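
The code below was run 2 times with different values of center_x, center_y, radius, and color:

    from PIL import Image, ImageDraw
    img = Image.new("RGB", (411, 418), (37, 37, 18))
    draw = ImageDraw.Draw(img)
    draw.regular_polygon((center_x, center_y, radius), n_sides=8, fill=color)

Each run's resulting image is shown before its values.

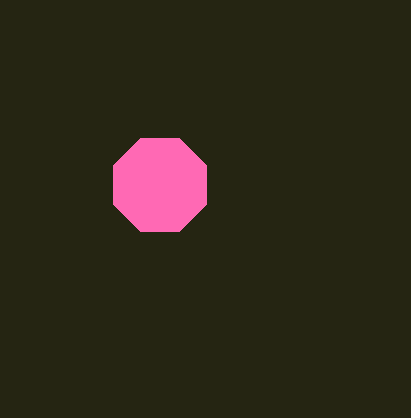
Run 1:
center_x = 160; center_y = 185; radius = 50; color = 'hotpink'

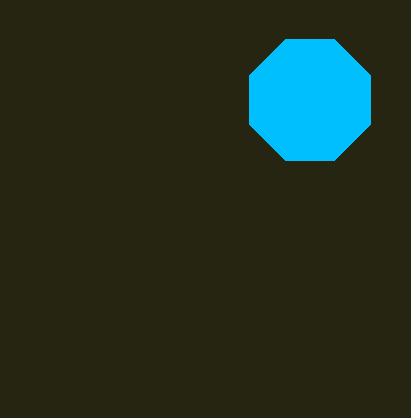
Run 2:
center_x = 310
center_y = 100
radius = 65
color = 'deepskyblue'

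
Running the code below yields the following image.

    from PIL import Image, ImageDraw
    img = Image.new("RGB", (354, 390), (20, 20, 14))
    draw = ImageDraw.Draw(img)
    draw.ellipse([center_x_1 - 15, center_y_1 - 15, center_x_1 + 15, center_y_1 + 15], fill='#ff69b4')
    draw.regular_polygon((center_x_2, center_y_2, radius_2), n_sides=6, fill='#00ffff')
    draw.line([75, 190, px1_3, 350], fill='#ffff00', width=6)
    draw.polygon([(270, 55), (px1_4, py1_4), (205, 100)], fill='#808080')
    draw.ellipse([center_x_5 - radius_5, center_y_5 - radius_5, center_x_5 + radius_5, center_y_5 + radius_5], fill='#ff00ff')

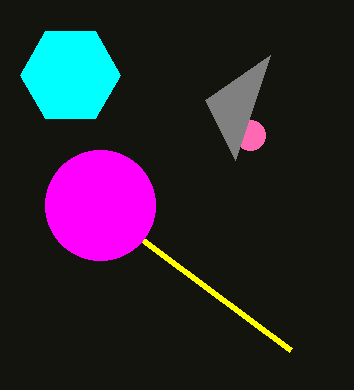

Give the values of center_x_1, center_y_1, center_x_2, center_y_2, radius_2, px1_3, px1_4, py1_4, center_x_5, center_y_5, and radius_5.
center_x_1 = 250; center_y_1 = 135; center_x_2 = 70; center_y_2 = 75; radius_2 = 50; px1_3 = 290; px1_4 = 235; py1_4 = 160; center_x_5 = 100; center_y_5 = 205; radius_5 = 55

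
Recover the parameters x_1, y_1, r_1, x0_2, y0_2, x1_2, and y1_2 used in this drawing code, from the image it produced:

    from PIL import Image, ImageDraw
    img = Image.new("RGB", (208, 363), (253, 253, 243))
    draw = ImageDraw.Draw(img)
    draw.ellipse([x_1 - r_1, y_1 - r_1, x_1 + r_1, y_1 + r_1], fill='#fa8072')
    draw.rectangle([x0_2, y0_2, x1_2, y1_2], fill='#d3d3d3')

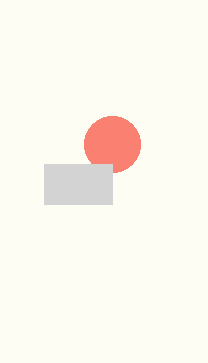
x_1 = 112; y_1 = 144; r_1 = 28; x0_2 = 44; y0_2 = 164; x1_2 = 112; y1_2 = 204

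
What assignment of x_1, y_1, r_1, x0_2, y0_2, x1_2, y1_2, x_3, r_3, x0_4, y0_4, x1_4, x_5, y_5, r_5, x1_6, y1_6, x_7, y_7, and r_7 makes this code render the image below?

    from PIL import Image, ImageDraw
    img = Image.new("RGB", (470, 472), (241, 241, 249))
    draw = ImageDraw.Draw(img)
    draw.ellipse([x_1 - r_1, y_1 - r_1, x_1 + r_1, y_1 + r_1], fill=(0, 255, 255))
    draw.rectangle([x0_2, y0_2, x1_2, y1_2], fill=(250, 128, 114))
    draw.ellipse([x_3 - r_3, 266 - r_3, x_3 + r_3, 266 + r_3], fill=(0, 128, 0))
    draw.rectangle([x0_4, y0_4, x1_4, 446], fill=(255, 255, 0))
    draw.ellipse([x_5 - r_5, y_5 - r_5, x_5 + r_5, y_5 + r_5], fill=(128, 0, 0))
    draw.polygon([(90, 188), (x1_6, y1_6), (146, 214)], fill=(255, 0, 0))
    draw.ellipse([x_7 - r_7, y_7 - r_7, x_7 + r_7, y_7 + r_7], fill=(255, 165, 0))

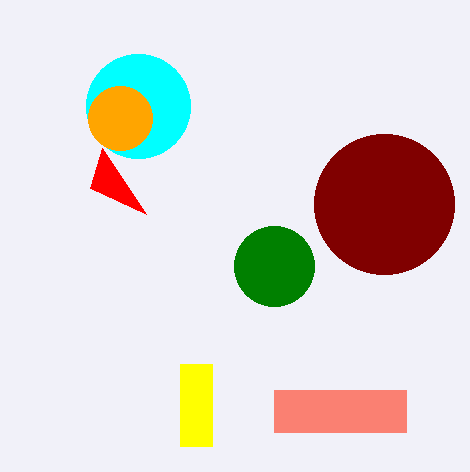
x_1 = 138, y_1 = 106, r_1 = 52, x0_2 = 274, y0_2 = 390, x1_2 = 406, y1_2 = 432, x_3 = 274, r_3 = 40, x0_4 = 180, y0_4 = 364, x1_4 = 212, x_5 = 384, y_5 = 204, r_5 = 70, x1_6 = 102, y1_6 = 148, x_7 = 120, y_7 = 118, r_7 = 32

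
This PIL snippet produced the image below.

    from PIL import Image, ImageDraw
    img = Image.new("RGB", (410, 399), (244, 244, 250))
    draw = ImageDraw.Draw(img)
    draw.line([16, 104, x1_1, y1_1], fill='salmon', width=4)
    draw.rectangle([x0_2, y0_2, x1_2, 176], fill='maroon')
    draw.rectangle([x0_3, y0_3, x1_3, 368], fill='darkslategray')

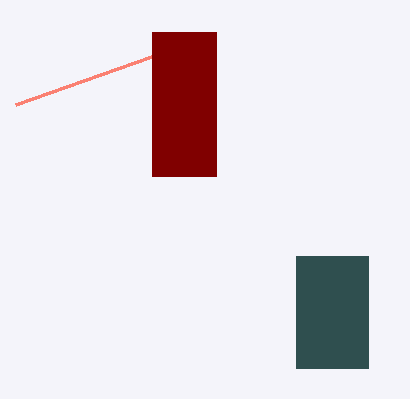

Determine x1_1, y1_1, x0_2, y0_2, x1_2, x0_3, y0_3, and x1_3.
x1_1 = 152
y1_1 = 56
x0_2 = 152
y0_2 = 32
x1_2 = 216
x0_3 = 296
y0_3 = 256
x1_3 = 368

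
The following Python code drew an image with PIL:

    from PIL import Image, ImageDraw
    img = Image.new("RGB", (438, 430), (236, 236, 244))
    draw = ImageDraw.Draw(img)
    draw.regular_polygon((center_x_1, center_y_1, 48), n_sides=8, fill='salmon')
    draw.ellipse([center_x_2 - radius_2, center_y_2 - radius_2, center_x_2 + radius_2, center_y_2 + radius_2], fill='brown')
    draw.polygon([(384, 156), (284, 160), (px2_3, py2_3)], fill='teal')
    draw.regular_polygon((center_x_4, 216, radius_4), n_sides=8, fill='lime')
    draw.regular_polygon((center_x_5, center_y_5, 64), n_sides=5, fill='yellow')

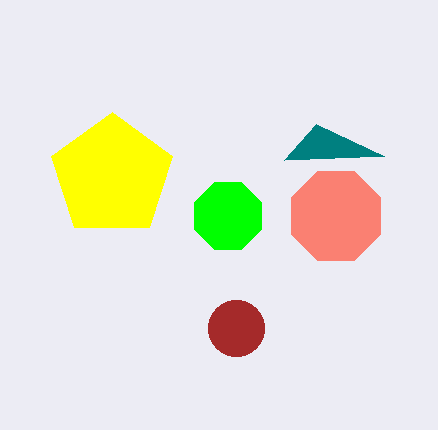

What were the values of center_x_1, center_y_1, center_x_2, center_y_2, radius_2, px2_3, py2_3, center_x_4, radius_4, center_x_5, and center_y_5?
center_x_1 = 336
center_y_1 = 216
center_x_2 = 236
center_y_2 = 328
radius_2 = 28
px2_3 = 316
py2_3 = 124
center_x_4 = 228
radius_4 = 36
center_x_5 = 112
center_y_5 = 176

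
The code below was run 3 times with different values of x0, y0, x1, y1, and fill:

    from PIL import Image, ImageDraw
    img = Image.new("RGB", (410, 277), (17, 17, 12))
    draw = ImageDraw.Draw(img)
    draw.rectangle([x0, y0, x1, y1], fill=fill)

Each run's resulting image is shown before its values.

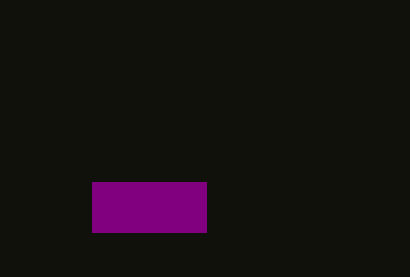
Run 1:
x0 = 92; y0 = 182; x1 = 206; y1 = 232; fill = 'purple'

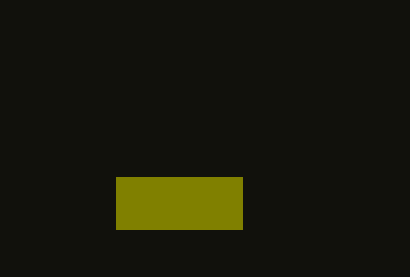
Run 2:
x0 = 116, y0 = 177, x1 = 242, y1 = 229, fill = 'olive'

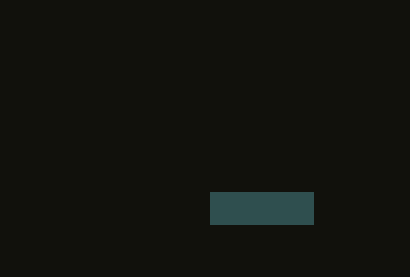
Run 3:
x0 = 210; y0 = 192; x1 = 313; y1 = 224; fill = 'darkslategray'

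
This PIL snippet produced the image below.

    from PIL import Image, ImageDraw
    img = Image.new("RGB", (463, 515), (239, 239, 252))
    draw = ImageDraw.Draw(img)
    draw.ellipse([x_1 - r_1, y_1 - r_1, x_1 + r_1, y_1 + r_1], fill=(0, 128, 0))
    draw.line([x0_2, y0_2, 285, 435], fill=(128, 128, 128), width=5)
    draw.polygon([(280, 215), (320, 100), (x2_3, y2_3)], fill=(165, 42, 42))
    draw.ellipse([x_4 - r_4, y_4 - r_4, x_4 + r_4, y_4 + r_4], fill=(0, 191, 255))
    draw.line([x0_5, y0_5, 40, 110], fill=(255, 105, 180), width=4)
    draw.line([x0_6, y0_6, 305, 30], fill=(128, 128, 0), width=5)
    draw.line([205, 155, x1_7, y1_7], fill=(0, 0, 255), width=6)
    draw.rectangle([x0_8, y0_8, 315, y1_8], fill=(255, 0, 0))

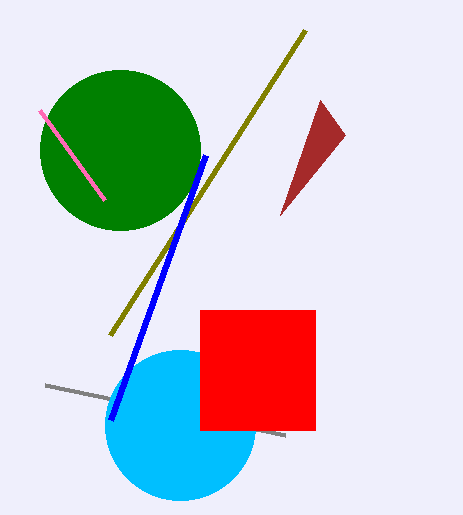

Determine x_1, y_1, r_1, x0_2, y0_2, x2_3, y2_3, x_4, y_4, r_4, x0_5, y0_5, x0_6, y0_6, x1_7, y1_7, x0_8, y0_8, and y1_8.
x_1 = 120, y_1 = 150, r_1 = 80, x0_2 = 45, y0_2 = 385, x2_3 = 345, y2_3 = 135, x_4 = 180, y_4 = 425, r_4 = 75, x0_5 = 105, y0_5 = 200, x0_6 = 110, y0_6 = 335, x1_7 = 110, y1_7 = 420, x0_8 = 200, y0_8 = 310, y1_8 = 430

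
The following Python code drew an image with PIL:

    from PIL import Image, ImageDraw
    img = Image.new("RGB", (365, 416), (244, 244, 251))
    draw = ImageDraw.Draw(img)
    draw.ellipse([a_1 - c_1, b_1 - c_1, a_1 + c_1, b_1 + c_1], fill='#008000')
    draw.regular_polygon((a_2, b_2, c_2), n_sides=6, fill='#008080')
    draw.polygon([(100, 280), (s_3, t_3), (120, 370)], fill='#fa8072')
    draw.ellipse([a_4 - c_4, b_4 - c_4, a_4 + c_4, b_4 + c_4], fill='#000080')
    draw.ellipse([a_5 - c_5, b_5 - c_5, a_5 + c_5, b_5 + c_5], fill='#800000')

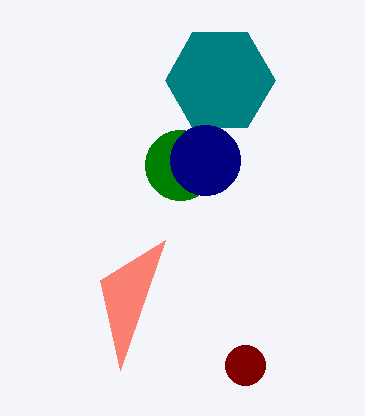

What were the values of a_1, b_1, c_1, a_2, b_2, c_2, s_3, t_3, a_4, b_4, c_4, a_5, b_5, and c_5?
a_1 = 180; b_1 = 165; c_1 = 35; a_2 = 220; b_2 = 80; c_2 = 55; s_3 = 165; t_3 = 240; a_4 = 205; b_4 = 160; c_4 = 35; a_5 = 245; b_5 = 365; c_5 = 20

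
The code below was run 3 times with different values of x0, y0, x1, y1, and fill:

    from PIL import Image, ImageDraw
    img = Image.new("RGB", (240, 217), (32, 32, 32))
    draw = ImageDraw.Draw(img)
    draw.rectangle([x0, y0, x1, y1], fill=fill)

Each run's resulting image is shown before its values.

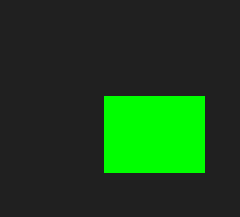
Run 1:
x0 = 104
y0 = 96
x1 = 204
y1 = 172
fill = 'lime'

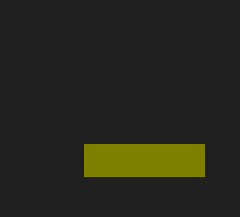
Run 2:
x0 = 84; y0 = 144; x1 = 204; y1 = 176; fill = 'olive'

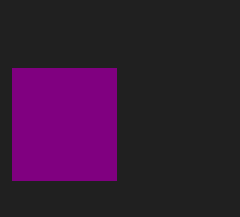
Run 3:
x0 = 12; y0 = 68; x1 = 116; y1 = 180; fill = 'purple'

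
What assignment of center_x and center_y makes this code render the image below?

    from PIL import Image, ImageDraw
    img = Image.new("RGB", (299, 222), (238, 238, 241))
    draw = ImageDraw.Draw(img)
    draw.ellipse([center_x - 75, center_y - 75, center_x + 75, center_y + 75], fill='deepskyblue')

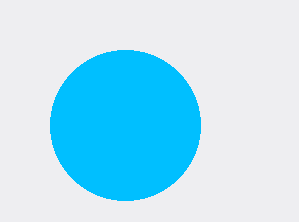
center_x = 125
center_y = 125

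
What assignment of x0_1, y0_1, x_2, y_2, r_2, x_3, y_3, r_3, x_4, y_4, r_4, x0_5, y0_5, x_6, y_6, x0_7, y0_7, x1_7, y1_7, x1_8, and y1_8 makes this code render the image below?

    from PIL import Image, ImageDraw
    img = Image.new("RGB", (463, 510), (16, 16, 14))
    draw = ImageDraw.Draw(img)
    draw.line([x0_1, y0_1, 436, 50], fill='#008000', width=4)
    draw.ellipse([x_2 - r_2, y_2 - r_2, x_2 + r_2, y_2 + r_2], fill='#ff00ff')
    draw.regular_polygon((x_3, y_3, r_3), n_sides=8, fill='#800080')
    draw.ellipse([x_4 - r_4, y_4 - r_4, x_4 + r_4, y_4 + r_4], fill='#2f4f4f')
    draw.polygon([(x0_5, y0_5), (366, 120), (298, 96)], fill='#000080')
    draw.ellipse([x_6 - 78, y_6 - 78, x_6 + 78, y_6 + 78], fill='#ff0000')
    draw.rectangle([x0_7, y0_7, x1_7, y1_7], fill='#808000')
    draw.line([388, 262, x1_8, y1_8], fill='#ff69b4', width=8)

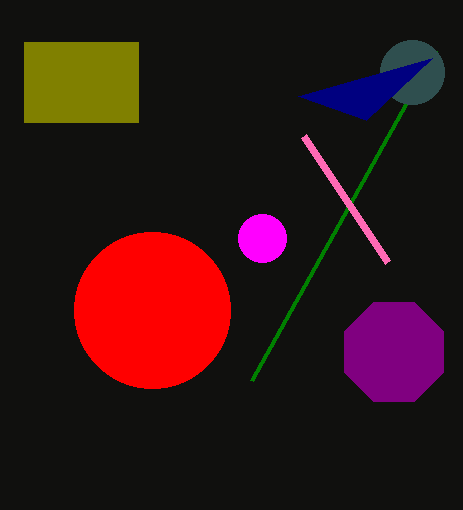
x0_1 = 252
y0_1 = 380
x_2 = 262
y_2 = 238
r_2 = 24
x_3 = 394
y_3 = 352
r_3 = 54
x_4 = 412
y_4 = 72
r_4 = 32
x0_5 = 432
y0_5 = 58
x_6 = 152
y_6 = 310
x0_7 = 24
y0_7 = 42
x1_7 = 138
y1_7 = 122
x1_8 = 304
y1_8 = 136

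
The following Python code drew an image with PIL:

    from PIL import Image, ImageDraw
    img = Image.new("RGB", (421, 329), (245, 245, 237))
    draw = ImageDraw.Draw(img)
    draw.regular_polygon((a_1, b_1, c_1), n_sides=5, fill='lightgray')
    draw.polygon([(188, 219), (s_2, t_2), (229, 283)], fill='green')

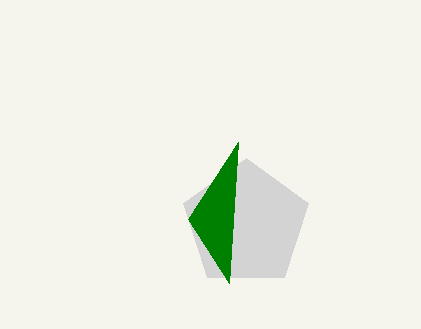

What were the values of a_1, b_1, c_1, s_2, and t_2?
a_1 = 246, b_1 = 224, c_1 = 66, s_2 = 238, t_2 = 142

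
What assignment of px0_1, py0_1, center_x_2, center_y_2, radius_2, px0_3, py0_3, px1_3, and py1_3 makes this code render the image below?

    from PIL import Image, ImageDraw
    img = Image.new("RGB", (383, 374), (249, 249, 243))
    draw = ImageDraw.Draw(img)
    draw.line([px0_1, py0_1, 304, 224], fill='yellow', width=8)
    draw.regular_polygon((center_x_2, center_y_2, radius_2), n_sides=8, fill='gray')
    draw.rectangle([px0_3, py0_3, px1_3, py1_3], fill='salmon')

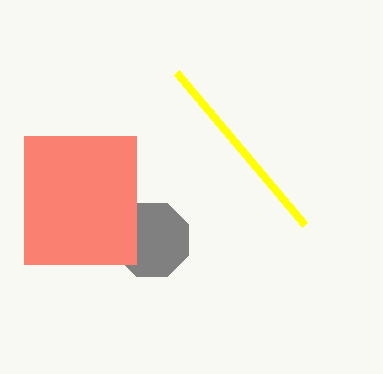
px0_1 = 176; py0_1 = 72; center_x_2 = 152; center_y_2 = 240; radius_2 = 40; px0_3 = 24; py0_3 = 136; px1_3 = 136; py1_3 = 264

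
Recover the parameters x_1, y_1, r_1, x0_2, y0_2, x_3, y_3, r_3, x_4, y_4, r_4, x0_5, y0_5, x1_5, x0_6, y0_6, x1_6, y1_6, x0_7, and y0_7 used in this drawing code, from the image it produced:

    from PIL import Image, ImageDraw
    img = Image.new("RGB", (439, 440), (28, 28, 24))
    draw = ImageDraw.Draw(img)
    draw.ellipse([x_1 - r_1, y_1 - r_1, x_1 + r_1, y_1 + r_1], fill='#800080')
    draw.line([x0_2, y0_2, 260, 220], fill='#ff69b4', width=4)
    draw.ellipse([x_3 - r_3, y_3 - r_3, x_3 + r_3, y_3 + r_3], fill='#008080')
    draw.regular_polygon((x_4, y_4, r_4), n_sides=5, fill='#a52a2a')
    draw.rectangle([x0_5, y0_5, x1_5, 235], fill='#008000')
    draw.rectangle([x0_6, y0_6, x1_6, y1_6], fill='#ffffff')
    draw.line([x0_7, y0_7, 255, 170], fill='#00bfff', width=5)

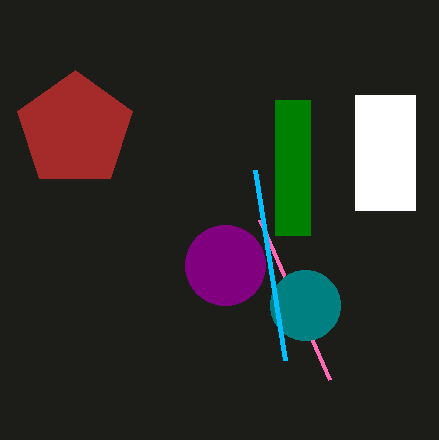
x_1 = 225, y_1 = 265, r_1 = 40, x0_2 = 330, y0_2 = 380, x_3 = 305, y_3 = 305, r_3 = 35, x_4 = 75, y_4 = 130, r_4 = 60, x0_5 = 275, y0_5 = 100, x1_5 = 310, x0_6 = 355, y0_6 = 95, x1_6 = 415, y1_6 = 210, x0_7 = 285, y0_7 = 360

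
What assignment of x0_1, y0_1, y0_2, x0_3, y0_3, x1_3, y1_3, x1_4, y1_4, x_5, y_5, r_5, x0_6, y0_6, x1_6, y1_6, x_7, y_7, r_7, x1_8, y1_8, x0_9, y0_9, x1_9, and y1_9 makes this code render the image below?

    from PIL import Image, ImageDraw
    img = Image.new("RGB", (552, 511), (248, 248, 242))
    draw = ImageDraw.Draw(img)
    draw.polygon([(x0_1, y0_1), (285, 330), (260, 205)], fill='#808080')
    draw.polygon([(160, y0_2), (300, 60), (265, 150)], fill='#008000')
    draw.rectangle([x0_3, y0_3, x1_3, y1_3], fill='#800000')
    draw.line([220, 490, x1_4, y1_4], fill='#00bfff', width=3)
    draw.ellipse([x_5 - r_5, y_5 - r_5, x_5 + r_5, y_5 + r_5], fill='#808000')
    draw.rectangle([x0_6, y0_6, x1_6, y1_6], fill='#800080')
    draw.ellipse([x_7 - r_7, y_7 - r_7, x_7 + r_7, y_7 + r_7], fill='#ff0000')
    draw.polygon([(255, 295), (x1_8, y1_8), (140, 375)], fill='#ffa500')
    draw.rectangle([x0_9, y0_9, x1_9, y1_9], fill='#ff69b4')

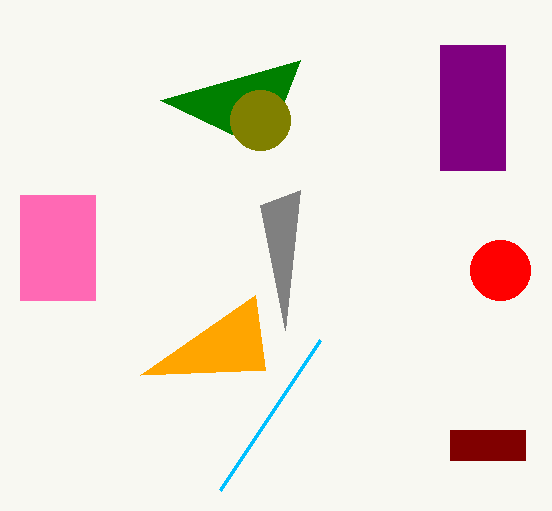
x0_1 = 300; y0_1 = 190; y0_2 = 100; x0_3 = 450; y0_3 = 430; x1_3 = 525; y1_3 = 460; x1_4 = 320; y1_4 = 340; x_5 = 260; y_5 = 120; r_5 = 30; x0_6 = 440; y0_6 = 45; x1_6 = 505; y1_6 = 170; x_7 = 500; y_7 = 270; r_7 = 30; x1_8 = 265; y1_8 = 370; x0_9 = 20; y0_9 = 195; x1_9 = 95; y1_9 = 300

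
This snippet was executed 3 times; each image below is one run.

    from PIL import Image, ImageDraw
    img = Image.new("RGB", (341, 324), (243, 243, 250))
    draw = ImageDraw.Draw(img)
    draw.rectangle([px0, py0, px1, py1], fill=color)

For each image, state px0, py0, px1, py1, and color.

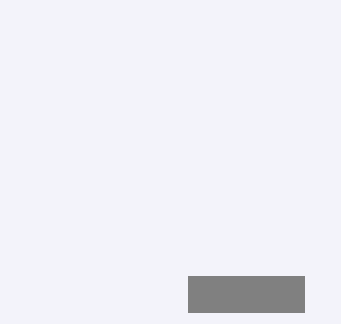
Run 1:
px0 = 188
py0 = 276
px1 = 304
py1 = 312
color = 'gray'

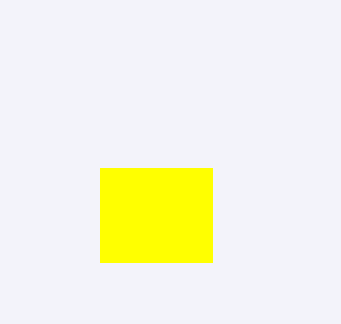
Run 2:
px0 = 100; py0 = 168; px1 = 212; py1 = 262; color = 'yellow'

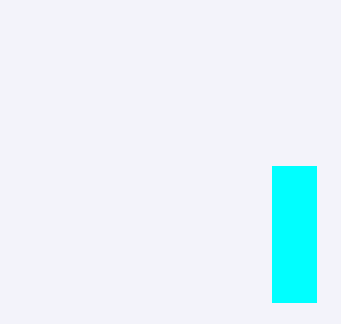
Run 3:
px0 = 272, py0 = 166, px1 = 316, py1 = 302, color = 'cyan'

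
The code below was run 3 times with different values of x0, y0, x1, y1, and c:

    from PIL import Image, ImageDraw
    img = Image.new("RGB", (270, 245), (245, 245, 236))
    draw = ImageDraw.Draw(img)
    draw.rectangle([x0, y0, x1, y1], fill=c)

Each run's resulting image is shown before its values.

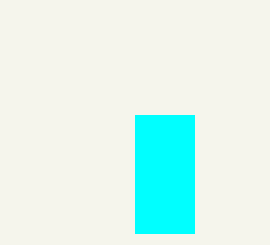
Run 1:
x0 = 135; y0 = 115; x1 = 194; y1 = 233; c = 'cyan'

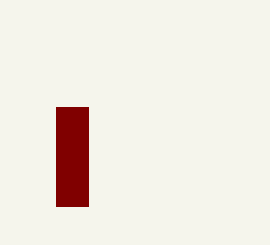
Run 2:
x0 = 56; y0 = 107; x1 = 88; y1 = 206; c = 'maroon'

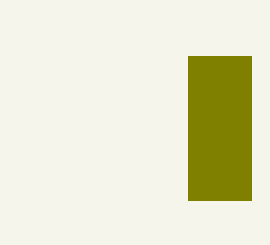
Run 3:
x0 = 188, y0 = 56, x1 = 251, y1 = 200, c = 'olive'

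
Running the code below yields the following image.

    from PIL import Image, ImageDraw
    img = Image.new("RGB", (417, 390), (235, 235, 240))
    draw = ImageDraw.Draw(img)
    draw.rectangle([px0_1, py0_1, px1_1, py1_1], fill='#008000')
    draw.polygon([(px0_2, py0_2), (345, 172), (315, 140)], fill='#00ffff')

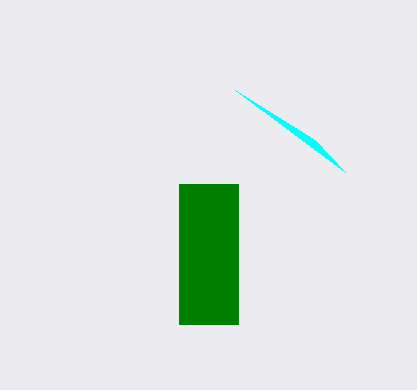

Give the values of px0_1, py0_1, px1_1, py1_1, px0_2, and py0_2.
px0_1 = 179; py0_1 = 184; px1_1 = 238; py1_1 = 324; px0_2 = 235; py0_2 = 90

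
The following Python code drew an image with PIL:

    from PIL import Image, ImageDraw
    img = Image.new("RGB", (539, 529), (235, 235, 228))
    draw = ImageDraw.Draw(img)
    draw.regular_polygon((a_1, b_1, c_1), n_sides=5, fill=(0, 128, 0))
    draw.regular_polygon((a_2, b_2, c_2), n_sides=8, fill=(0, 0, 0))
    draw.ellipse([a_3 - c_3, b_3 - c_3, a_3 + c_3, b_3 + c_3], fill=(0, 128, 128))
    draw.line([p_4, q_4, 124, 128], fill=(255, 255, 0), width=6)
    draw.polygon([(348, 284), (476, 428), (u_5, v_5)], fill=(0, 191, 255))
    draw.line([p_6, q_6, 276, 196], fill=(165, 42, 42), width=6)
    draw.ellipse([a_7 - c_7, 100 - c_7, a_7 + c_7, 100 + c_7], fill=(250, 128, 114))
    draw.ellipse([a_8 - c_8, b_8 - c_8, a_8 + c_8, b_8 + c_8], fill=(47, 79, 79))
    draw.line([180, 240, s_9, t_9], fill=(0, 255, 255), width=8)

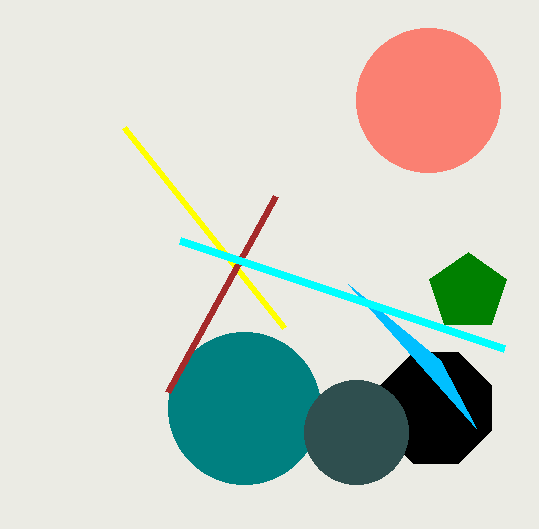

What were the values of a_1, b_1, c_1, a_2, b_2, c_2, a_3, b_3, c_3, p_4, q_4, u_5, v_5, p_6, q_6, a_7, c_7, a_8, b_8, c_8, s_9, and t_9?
a_1 = 468, b_1 = 292, c_1 = 40, a_2 = 436, b_2 = 408, c_2 = 60, a_3 = 244, b_3 = 408, c_3 = 76, p_4 = 284, q_4 = 328, u_5 = 440, v_5 = 360, p_6 = 168, q_6 = 392, a_7 = 428, c_7 = 72, a_8 = 356, b_8 = 432, c_8 = 52, s_9 = 504, t_9 = 348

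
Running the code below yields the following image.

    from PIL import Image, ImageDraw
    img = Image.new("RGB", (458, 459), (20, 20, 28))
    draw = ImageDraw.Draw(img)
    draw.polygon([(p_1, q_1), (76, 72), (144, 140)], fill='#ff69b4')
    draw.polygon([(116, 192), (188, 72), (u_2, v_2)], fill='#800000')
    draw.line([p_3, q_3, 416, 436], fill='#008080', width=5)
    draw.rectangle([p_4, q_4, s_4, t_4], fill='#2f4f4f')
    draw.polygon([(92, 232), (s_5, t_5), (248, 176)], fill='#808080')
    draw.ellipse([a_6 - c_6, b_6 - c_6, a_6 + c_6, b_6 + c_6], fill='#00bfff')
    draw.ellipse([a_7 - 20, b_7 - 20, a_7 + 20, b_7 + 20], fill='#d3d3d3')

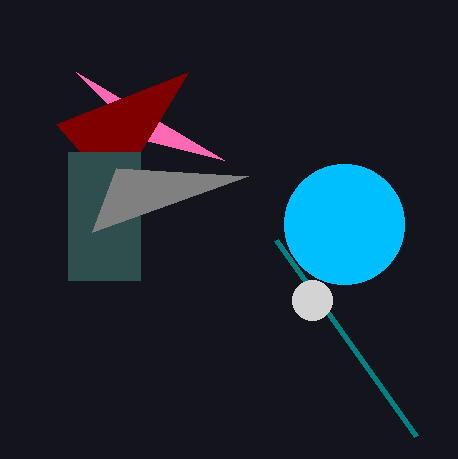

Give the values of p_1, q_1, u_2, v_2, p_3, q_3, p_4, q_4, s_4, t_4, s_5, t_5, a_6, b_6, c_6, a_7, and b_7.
p_1 = 224; q_1 = 160; u_2 = 56; v_2 = 124; p_3 = 276; q_3 = 240; p_4 = 68; q_4 = 152; s_4 = 140; t_4 = 280; s_5 = 116; t_5 = 168; a_6 = 344; b_6 = 224; c_6 = 60; a_7 = 312; b_7 = 300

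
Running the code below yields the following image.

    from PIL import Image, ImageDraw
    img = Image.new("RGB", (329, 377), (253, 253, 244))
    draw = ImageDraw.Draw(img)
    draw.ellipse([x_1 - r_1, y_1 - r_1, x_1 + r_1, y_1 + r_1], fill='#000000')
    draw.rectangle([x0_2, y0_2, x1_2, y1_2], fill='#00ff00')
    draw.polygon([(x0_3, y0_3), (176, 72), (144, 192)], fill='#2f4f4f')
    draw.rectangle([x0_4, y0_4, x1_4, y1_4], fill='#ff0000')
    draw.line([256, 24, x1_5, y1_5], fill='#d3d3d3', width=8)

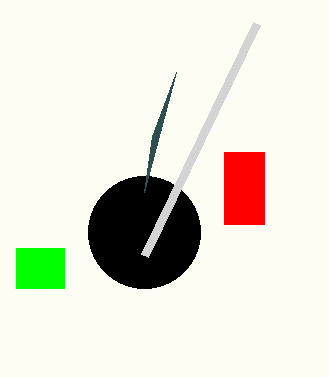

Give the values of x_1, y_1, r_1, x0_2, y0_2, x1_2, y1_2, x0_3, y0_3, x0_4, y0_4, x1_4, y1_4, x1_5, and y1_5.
x_1 = 144
y_1 = 232
r_1 = 56
x0_2 = 16
y0_2 = 248
x1_2 = 64
y1_2 = 288
x0_3 = 152
y0_3 = 136
x0_4 = 224
y0_4 = 152
x1_4 = 264
y1_4 = 224
x1_5 = 144
y1_5 = 256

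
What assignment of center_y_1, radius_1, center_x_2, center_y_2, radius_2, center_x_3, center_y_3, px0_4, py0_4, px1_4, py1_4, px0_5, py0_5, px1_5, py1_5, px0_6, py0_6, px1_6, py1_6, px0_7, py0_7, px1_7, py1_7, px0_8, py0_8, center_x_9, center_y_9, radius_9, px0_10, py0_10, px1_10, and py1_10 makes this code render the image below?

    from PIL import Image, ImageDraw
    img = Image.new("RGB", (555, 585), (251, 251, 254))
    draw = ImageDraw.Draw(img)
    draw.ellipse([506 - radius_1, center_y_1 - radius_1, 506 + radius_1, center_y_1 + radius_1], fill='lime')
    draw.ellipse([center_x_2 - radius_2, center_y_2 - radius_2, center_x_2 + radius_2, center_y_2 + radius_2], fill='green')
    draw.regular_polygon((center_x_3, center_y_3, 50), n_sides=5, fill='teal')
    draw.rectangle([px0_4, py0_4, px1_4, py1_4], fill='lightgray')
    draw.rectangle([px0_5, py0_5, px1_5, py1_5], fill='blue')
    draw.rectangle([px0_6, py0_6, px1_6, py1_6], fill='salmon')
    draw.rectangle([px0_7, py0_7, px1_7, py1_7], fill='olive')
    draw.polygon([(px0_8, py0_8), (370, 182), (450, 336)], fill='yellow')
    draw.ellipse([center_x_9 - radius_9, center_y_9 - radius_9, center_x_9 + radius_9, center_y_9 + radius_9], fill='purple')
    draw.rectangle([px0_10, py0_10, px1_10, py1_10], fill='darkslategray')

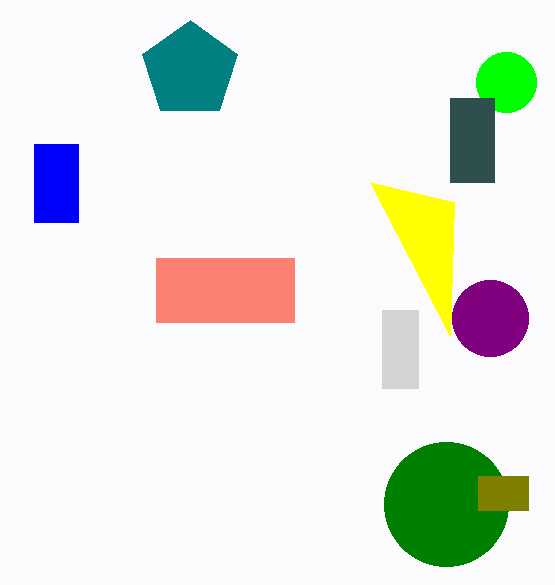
center_y_1 = 82, radius_1 = 30, center_x_2 = 446, center_y_2 = 504, radius_2 = 62, center_x_3 = 190, center_y_3 = 70, px0_4 = 382, py0_4 = 310, px1_4 = 418, py1_4 = 388, px0_5 = 34, py0_5 = 144, px1_5 = 78, py1_5 = 222, px0_6 = 156, py0_6 = 258, px1_6 = 294, py1_6 = 322, px0_7 = 478, py0_7 = 476, px1_7 = 528, py1_7 = 510, px0_8 = 454, py0_8 = 202, center_x_9 = 490, center_y_9 = 318, radius_9 = 38, px0_10 = 450, py0_10 = 98, px1_10 = 494, py1_10 = 182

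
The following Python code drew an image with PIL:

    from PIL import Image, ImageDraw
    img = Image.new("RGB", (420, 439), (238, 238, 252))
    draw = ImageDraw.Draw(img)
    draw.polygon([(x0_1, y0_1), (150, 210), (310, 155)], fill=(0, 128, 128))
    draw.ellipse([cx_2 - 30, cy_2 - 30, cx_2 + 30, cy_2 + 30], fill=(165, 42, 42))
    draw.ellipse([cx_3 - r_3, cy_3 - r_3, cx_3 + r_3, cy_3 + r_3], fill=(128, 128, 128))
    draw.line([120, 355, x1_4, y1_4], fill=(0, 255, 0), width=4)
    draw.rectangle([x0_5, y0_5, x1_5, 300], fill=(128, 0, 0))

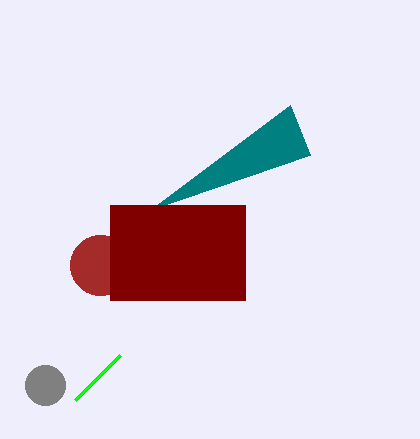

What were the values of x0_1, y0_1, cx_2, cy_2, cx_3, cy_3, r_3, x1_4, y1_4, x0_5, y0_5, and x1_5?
x0_1 = 290, y0_1 = 105, cx_2 = 100, cy_2 = 265, cx_3 = 45, cy_3 = 385, r_3 = 20, x1_4 = 75, y1_4 = 400, x0_5 = 110, y0_5 = 205, x1_5 = 245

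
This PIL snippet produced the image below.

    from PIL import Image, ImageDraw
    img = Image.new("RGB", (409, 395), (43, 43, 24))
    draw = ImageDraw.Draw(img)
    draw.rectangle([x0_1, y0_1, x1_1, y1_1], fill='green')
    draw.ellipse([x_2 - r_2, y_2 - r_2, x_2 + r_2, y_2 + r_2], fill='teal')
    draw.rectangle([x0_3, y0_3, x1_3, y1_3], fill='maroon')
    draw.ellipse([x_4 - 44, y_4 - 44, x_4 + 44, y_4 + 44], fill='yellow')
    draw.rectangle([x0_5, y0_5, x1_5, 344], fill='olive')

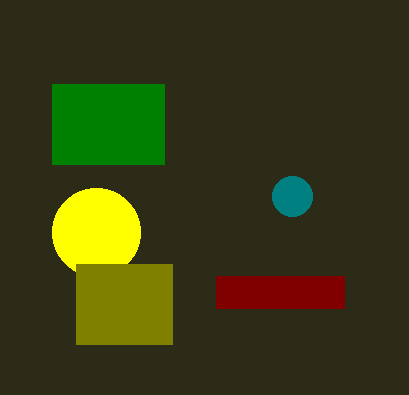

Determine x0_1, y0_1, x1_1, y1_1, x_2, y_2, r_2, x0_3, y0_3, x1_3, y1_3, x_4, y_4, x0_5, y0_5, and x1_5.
x0_1 = 52, y0_1 = 84, x1_1 = 164, y1_1 = 164, x_2 = 292, y_2 = 196, r_2 = 20, x0_3 = 216, y0_3 = 276, x1_3 = 344, y1_3 = 308, x_4 = 96, y_4 = 232, x0_5 = 76, y0_5 = 264, x1_5 = 172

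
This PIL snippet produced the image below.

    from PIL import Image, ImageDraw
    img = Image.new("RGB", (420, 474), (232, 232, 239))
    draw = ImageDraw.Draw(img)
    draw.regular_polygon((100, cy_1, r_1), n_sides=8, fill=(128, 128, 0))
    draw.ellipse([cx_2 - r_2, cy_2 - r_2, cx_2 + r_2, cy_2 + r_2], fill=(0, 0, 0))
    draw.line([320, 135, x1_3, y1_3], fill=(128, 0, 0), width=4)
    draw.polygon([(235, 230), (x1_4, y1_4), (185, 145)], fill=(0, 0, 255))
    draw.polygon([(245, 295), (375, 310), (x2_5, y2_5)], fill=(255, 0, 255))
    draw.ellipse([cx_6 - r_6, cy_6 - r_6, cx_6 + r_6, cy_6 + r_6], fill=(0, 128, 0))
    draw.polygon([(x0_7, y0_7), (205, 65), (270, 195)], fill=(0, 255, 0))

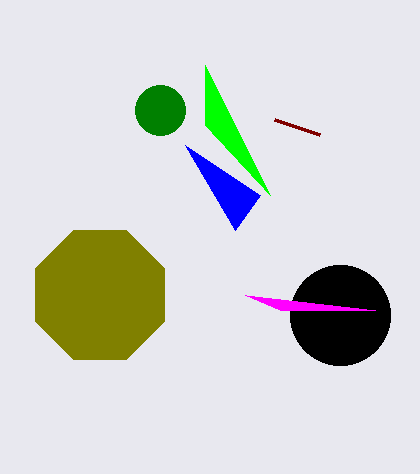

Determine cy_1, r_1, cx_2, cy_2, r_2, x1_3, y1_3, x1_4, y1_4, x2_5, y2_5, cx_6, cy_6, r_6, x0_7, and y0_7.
cy_1 = 295
r_1 = 70
cx_2 = 340
cy_2 = 315
r_2 = 50
x1_3 = 275
y1_3 = 120
x1_4 = 260
y1_4 = 195
x2_5 = 280
y2_5 = 310
cx_6 = 160
cy_6 = 110
r_6 = 25
x0_7 = 205
y0_7 = 125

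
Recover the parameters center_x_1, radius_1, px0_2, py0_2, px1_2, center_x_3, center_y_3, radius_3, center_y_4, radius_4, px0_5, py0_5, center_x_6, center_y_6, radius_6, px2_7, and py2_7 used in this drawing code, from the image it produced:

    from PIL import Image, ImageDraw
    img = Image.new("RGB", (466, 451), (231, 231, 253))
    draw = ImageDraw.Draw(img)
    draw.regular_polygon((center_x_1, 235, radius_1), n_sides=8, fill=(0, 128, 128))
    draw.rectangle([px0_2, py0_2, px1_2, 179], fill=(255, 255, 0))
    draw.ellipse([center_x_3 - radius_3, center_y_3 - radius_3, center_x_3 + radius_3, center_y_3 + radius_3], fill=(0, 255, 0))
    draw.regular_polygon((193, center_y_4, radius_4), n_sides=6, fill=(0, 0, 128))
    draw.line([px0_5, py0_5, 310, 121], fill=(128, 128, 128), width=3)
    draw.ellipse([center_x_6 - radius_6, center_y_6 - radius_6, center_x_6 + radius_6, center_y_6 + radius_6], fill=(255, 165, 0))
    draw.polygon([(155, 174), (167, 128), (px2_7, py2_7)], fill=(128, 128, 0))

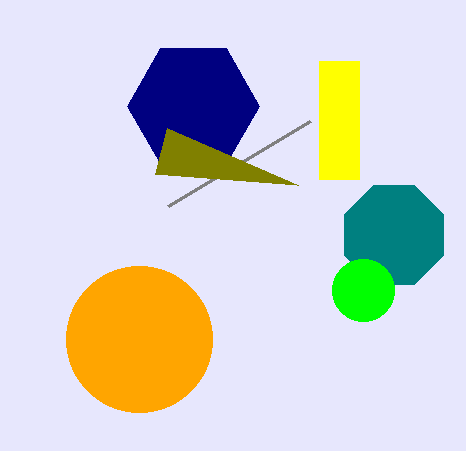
center_x_1 = 394
radius_1 = 54
px0_2 = 319
py0_2 = 61
px1_2 = 359
center_x_3 = 363
center_y_3 = 290
radius_3 = 31
center_y_4 = 106
radius_4 = 66
px0_5 = 168
py0_5 = 206
center_x_6 = 139
center_y_6 = 339
radius_6 = 73
px2_7 = 298
py2_7 = 185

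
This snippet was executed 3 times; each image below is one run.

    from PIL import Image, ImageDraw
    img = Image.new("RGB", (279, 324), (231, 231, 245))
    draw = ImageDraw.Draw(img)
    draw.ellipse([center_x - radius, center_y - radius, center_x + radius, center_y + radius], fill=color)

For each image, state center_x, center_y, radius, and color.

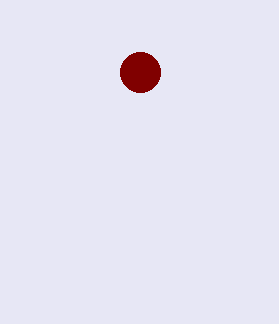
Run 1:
center_x = 140
center_y = 72
radius = 20
color = 'maroon'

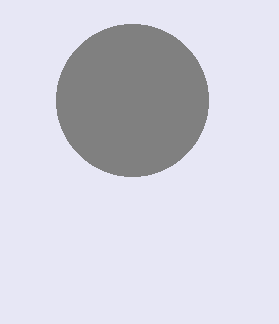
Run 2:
center_x = 132, center_y = 100, radius = 76, color = 'gray'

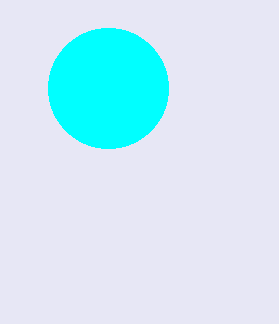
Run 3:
center_x = 108
center_y = 88
radius = 60
color = 'cyan'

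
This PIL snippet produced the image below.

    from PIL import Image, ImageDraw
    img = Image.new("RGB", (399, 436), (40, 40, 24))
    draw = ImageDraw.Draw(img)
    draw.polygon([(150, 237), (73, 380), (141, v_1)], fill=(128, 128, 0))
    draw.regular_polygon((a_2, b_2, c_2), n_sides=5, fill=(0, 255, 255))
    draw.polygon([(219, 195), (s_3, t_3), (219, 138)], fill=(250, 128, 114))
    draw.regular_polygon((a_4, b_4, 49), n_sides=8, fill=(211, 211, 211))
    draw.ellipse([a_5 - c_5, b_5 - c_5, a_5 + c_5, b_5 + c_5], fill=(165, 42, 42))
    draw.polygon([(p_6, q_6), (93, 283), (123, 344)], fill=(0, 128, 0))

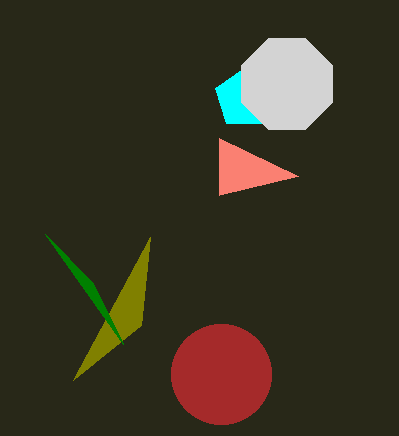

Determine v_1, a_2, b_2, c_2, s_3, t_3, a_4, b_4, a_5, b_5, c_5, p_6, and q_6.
v_1 = 325; a_2 = 245; b_2 = 98; c_2 = 31; s_3 = 298; t_3 = 176; a_4 = 287; b_4 = 84; a_5 = 221; b_5 = 374; c_5 = 50; p_6 = 45; q_6 = 234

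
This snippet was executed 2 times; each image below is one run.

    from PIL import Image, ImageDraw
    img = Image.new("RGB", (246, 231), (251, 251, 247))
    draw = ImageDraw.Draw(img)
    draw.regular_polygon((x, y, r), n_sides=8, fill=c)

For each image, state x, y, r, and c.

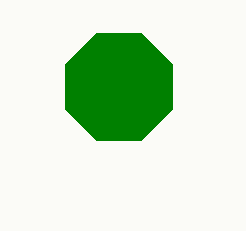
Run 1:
x = 119, y = 87, r = 58, c = 'green'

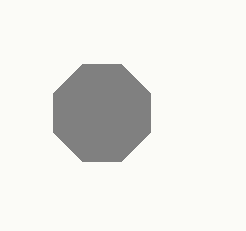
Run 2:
x = 102
y = 113
r = 52
c = 'gray'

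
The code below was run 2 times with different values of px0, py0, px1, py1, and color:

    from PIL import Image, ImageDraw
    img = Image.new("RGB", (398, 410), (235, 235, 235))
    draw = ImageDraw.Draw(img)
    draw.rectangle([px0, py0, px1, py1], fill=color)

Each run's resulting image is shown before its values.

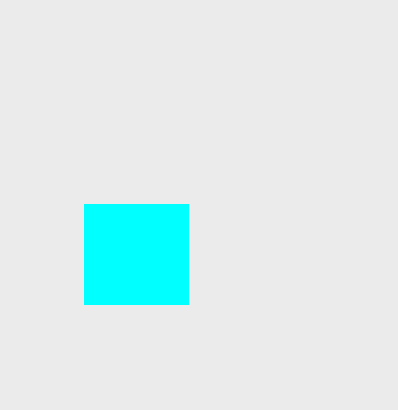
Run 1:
px0 = 84, py0 = 204, px1 = 188, py1 = 304, color = 'cyan'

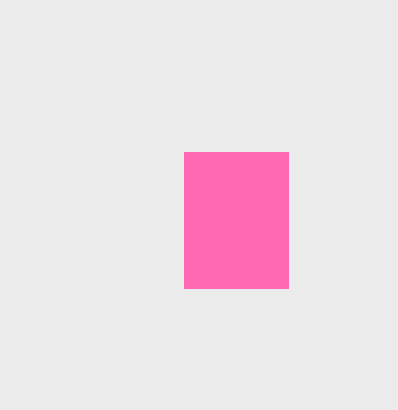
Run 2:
px0 = 184, py0 = 152, px1 = 288, py1 = 288, color = 'hotpink'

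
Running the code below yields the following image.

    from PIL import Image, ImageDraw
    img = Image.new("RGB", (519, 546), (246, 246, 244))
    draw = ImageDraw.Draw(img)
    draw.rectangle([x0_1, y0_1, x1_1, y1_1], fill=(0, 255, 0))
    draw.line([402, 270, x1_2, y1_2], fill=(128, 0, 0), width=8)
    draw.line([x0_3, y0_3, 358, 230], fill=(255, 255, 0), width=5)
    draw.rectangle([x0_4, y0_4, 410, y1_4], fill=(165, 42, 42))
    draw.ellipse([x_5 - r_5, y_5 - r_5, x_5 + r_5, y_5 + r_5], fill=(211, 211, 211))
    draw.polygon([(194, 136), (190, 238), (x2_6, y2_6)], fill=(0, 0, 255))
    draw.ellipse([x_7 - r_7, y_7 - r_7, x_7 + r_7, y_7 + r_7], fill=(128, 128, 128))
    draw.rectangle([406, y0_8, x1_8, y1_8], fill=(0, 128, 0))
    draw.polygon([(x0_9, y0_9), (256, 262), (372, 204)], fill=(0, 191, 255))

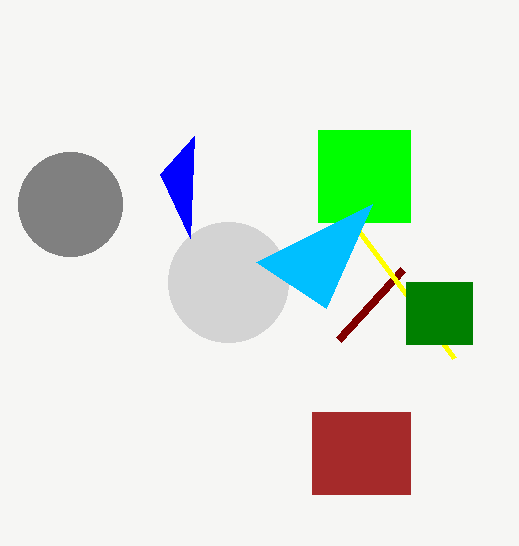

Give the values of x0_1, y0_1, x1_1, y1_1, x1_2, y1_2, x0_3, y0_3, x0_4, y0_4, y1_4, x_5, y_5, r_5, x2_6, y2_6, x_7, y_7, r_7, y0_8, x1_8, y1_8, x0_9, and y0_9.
x0_1 = 318; y0_1 = 130; x1_1 = 410; y1_1 = 222; x1_2 = 338; y1_2 = 340; x0_3 = 454; y0_3 = 358; x0_4 = 312; y0_4 = 412; y1_4 = 494; x_5 = 228; y_5 = 282; r_5 = 60; x2_6 = 160; y2_6 = 174; x_7 = 70; y_7 = 204; r_7 = 52; y0_8 = 282; x1_8 = 472; y1_8 = 344; x0_9 = 326; y0_9 = 308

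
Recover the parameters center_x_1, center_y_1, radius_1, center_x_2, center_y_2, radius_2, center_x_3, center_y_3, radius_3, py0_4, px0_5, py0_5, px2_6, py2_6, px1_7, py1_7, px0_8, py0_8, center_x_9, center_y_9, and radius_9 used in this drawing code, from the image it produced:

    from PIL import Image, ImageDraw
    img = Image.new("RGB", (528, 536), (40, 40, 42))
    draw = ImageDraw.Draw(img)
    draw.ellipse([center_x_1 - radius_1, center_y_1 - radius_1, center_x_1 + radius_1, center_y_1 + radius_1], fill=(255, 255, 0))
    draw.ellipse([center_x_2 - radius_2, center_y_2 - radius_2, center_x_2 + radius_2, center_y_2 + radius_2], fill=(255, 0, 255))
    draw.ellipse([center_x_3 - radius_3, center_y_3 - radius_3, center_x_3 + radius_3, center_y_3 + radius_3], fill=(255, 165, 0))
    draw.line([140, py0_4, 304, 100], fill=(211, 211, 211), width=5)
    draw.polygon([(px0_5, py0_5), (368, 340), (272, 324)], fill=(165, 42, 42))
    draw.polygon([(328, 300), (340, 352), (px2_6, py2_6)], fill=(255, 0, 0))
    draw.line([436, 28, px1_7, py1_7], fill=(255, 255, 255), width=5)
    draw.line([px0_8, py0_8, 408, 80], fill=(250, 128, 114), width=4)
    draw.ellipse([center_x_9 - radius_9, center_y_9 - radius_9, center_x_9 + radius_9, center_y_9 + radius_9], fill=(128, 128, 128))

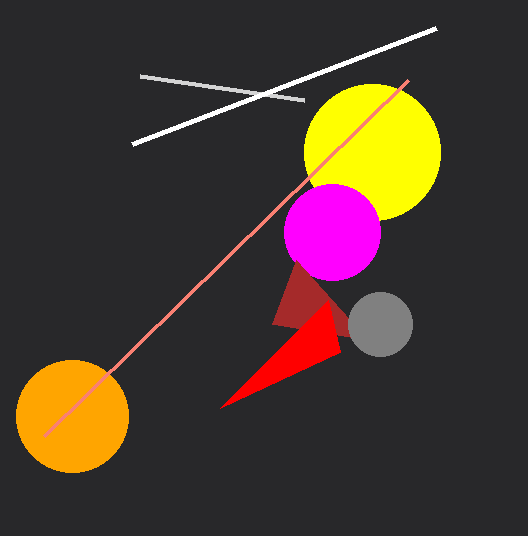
center_x_1 = 372
center_y_1 = 152
radius_1 = 68
center_x_2 = 332
center_y_2 = 232
radius_2 = 48
center_x_3 = 72
center_y_3 = 416
radius_3 = 56
py0_4 = 76
px0_5 = 296
py0_5 = 260
px2_6 = 220
py2_6 = 408
px1_7 = 132
py1_7 = 144
px0_8 = 44
py0_8 = 436
center_x_9 = 380
center_y_9 = 324
radius_9 = 32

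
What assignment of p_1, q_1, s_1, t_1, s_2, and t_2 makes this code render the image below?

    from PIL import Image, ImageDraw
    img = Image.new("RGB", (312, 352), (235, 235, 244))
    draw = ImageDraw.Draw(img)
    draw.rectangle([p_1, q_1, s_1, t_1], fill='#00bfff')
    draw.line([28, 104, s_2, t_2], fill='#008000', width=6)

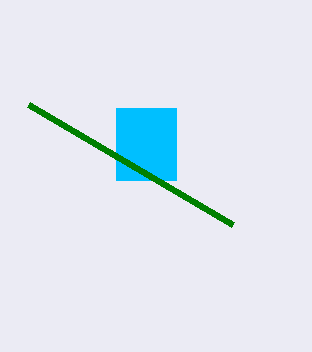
p_1 = 116
q_1 = 108
s_1 = 176
t_1 = 180
s_2 = 232
t_2 = 224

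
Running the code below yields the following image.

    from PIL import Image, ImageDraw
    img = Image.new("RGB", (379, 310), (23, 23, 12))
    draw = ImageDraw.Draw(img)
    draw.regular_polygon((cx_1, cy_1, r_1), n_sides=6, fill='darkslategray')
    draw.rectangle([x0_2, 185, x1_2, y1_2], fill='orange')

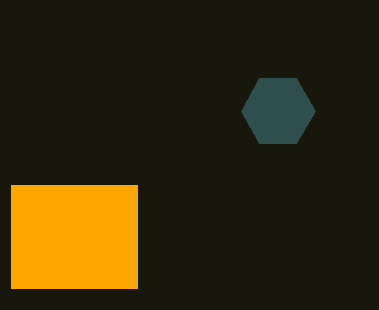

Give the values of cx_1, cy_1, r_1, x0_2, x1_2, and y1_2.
cx_1 = 278
cy_1 = 111
r_1 = 37
x0_2 = 11
x1_2 = 137
y1_2 = 288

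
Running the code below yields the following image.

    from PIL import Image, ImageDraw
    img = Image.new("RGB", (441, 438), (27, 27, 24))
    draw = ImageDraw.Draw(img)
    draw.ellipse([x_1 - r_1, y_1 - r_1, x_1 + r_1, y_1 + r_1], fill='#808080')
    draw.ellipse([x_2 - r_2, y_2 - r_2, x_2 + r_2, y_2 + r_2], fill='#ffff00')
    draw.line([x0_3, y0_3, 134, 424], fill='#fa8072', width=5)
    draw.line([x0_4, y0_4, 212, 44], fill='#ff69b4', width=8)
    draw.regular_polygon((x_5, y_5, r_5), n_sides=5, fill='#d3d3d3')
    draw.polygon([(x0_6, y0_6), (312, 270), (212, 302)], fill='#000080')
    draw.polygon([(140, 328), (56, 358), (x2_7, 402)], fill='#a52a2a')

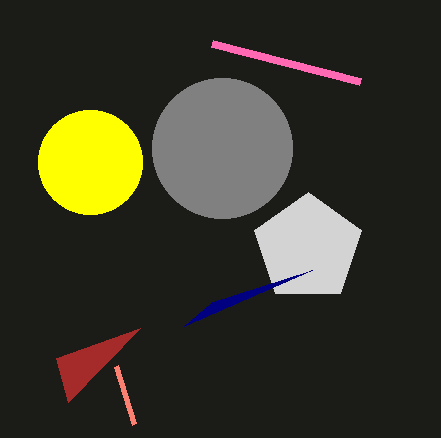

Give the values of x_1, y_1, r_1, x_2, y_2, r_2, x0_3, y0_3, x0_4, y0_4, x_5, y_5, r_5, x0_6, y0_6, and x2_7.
x_1 = 222, y_1 = 148, r_1 = 70, x_2 = 90, y_2 = 162, r_2 = 52, x0_3 = 116, y0_3 = 366, x0_4 = 360, y0_4 = 82, x_5 = 308, y_5 = 248, r_5 = 56, x0_6 = 184, y0_6 = 326, x2_7 = 68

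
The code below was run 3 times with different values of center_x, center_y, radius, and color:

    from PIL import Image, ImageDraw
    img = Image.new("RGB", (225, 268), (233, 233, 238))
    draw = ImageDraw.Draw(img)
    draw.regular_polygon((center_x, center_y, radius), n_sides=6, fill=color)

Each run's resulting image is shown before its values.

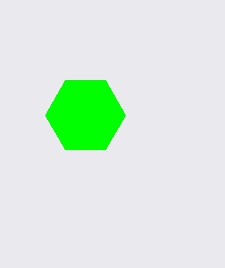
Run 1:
center_x = 85
center_y = 115
radius = 40
color = 'lime'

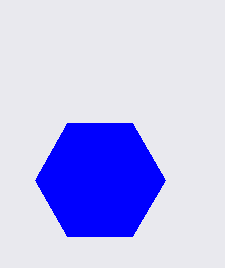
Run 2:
center_x = 100
center_y = 180
radius = 65
color = 'blue'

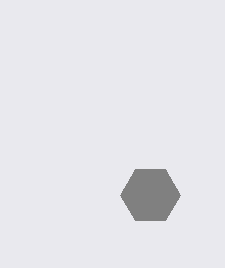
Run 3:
center_x = 150; center_y = 195; radius = 30; color = 'gray'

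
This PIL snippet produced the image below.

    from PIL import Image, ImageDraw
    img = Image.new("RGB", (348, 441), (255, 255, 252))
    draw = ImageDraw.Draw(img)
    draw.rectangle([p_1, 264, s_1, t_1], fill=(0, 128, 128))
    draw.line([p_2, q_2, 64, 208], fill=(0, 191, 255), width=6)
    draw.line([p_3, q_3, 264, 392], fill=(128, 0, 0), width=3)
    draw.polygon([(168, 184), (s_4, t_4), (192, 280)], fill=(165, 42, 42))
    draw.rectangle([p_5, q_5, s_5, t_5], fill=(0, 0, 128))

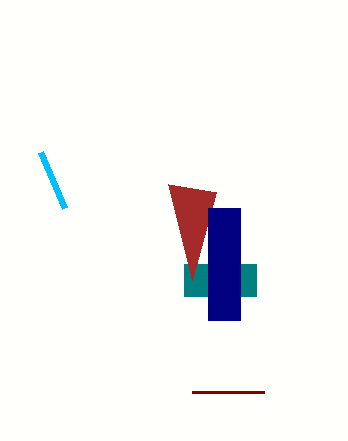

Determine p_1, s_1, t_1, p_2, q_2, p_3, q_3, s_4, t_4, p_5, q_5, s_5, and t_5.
p_1 = 184
s_1 = 256
t_1 = 296
p_2 = 40
q_2 = 152
p_3 = 192
q_3 = 392
s_4 = 216
t_4 = 192
p_5 = 208
q_5 = 208
s_5 = 240
t_5 = 320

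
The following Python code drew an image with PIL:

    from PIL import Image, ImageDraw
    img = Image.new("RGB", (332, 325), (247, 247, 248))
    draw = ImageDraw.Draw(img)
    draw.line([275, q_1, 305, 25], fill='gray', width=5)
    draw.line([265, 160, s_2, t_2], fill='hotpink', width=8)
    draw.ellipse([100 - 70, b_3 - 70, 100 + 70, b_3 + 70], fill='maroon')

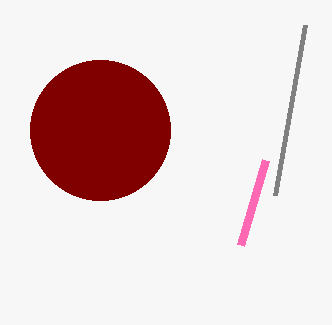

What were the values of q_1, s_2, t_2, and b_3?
q_1 = 195, s_2 = 240, t_2 = 245, b_3 = 130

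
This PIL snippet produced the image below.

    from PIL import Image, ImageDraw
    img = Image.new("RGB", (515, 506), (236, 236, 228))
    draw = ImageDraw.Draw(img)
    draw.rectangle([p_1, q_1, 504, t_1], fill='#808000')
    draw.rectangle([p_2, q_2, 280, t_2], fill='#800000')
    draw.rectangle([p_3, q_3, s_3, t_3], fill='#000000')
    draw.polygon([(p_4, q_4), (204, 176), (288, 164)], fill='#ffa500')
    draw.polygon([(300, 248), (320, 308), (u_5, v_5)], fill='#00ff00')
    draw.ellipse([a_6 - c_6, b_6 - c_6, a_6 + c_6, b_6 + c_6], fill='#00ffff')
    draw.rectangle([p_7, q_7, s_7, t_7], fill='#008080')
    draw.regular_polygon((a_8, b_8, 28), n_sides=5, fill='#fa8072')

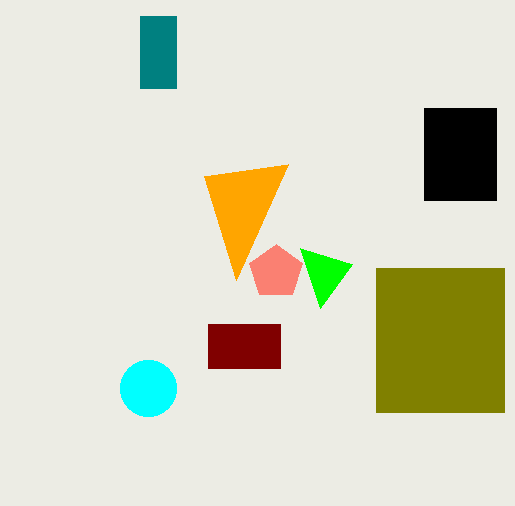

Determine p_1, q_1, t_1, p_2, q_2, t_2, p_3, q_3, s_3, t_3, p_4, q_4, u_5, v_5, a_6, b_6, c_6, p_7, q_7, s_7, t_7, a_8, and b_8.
p_1 = 376
q_1 = 268
t_1 = 412
p_2 = 208
q_2 = 324
t_2 = 368
p_3 = 424
q_3 = 108
s_3 = 496
t_3 = 200
p_4 = 236
q_4 = 280
u_5 = 352
v_5 = 264
a_6 = 148
b_6 = 388
c_6 = 28
p_7 = 140
q_7 = 16
s_7 = 176
t_7 = 88
a_8 = 276
b_8 = 272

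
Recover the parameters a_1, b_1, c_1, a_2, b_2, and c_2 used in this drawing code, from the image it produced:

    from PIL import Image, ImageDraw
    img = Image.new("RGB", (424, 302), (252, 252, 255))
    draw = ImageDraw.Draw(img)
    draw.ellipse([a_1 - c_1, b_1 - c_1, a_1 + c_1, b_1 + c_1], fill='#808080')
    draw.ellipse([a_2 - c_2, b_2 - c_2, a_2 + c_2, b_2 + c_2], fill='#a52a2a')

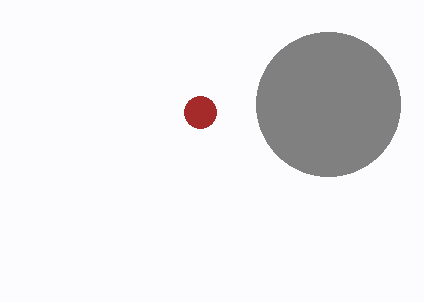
a_1 = 328
b_1 = 104
c_1 = 72
a_2 = 200
b_2 = 112
c_2 = 16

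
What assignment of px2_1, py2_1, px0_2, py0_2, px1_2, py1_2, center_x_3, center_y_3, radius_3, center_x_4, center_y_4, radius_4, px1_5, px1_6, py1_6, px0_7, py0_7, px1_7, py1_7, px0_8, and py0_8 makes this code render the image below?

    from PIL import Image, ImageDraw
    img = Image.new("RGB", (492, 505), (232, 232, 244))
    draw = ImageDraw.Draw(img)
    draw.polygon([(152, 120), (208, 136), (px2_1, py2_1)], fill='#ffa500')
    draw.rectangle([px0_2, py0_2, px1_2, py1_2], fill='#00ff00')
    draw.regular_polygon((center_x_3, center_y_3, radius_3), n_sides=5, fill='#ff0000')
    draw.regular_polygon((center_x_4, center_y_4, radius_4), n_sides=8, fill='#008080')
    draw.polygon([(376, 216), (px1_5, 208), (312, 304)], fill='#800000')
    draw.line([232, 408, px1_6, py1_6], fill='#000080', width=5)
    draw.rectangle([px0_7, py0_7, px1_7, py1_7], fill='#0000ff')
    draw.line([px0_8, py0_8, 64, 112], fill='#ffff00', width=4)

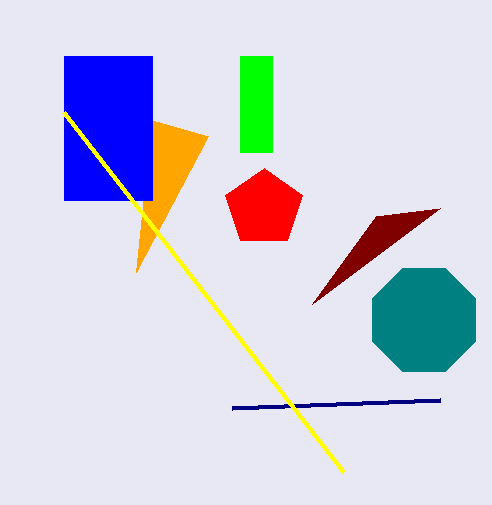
px2_1 = 136; py2_1 = 272; px0_2 = 240; py0_2 = 56; px1_2 = 272; py1_2 = 152; center_x_3 = 264; center_y_3 = 208; radius_3 = 40; center_x_4 = 424; center_y_4 = 320; radius_4 = 56; px1_5 = 440; px1_6 = 440; py1_6 = 400; px0_7 = 64; py0_7 = 56; px1_7 = 152; py1_7 = 200; px0_8 = 344; py0_8 = 472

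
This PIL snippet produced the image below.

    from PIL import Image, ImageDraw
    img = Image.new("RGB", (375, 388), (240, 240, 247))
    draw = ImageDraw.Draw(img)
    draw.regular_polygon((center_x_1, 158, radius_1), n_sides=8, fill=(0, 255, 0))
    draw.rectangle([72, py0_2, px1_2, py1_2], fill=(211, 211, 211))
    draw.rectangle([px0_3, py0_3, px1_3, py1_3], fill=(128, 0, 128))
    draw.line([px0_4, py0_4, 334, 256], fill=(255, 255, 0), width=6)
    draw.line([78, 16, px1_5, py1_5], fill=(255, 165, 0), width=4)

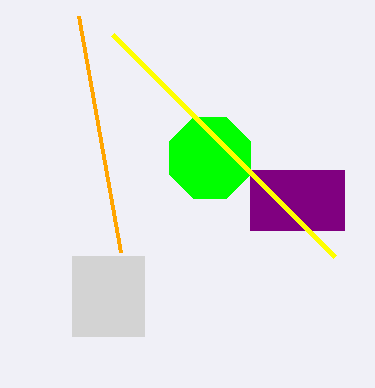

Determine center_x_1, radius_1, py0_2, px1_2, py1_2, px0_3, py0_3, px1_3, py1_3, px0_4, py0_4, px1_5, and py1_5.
center_x_1 = 210; radius_1 = 44; py0_2 = 256; px1_2 = 144; py1_2 = 336; px0_3 = 250; py0_3 = 170; px1_3 = 344; py1_3 = 230; px0_4 = 112; py0_4 = 34; px1_5 = 120; py1_5 = 252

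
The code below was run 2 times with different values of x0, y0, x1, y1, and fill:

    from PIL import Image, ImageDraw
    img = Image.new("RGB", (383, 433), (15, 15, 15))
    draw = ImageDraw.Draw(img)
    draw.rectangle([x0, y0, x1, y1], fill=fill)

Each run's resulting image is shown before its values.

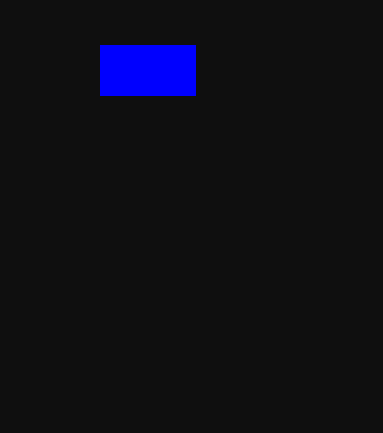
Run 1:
x0 = 100
y0 = 45
x1 = 195
y1 = 95
fill = 'blue'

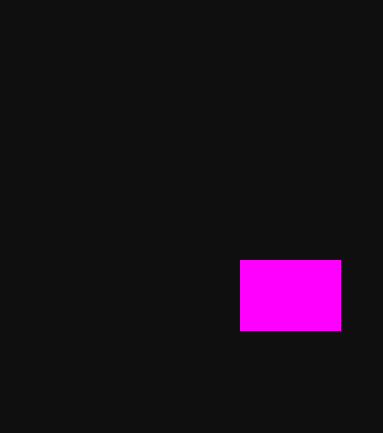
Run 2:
x0 = 240
y0 = 260
x1 = 340
y1 = 330
fill = 'magenta'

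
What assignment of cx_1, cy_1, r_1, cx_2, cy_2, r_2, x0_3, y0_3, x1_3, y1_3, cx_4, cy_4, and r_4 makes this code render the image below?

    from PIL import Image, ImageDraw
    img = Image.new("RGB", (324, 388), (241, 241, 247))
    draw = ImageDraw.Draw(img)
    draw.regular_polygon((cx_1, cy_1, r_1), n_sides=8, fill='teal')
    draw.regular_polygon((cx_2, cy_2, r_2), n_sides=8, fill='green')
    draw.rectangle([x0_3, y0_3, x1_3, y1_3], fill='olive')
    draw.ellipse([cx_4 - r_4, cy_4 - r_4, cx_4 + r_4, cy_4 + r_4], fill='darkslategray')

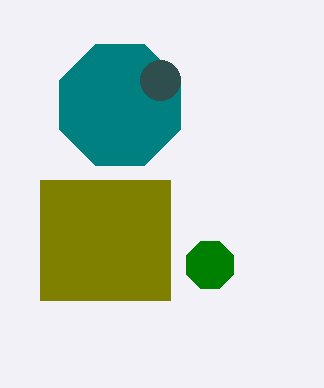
cx_1 = 120
cy_1 = 105
r_1 = 65
cx_2 = 210
cy_2 = 265
r_2 = 25
x0_3 = 40
y0_3 = 180
x1_3 = 170
y1_3 = 300
cx_4 = 160
cy_4 = 80
r_4 = 20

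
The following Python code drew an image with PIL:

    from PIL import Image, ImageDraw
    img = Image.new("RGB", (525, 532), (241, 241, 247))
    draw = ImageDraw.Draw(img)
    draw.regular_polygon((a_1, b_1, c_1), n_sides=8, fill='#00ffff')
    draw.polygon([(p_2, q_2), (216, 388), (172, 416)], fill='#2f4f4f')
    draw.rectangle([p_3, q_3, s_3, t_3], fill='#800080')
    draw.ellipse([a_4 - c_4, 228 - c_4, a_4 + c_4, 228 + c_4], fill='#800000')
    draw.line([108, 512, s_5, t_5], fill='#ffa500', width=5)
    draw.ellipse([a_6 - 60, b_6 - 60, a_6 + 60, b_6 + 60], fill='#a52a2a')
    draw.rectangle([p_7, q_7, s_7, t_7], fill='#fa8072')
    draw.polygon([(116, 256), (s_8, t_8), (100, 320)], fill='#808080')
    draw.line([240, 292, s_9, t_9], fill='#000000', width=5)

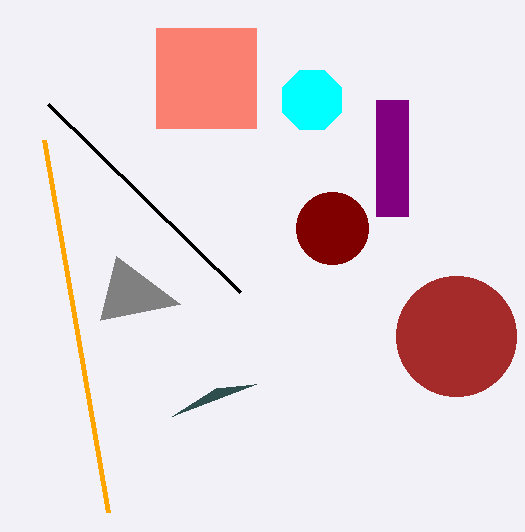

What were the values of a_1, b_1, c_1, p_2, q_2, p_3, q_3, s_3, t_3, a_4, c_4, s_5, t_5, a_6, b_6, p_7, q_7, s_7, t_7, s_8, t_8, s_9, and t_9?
a_1 = 312; b_1 = 100; c_1 = 32; p_2 = 256; q_2 = 384; p_3 = 376; q_3 = 100; s_3 = 408; t_3 = 216; a_4 = 332; c_4 = 36; s_5 = 44; t_5 = 140; a_6 = 456; b_6 = 336; p_7 = 156; q_7 = 28; s_7 = 256; t_7 = 128; s_8 = 180; t_8 = 304; s_9 = 48; t_9 = 104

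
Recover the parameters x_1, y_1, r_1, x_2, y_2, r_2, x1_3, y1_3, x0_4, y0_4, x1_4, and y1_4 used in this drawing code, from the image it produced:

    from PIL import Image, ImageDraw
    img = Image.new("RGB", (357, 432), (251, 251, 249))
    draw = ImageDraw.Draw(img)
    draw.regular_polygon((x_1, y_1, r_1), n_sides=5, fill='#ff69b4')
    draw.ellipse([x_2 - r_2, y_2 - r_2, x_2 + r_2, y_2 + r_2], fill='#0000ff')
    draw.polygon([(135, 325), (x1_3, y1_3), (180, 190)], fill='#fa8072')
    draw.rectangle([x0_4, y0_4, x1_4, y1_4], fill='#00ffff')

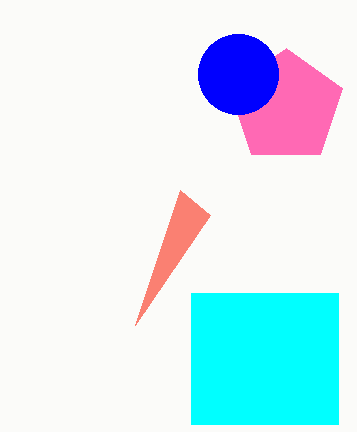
x_1 = 286
y_1 = 107
r_1 = 59
x_2 = 238
y_2 = 74
r_2 = 40
x1_3 = 210
y1_3 = 215
x0_4 = 191
y0_4 = 293
x1_4 = 338
y1_4 = 424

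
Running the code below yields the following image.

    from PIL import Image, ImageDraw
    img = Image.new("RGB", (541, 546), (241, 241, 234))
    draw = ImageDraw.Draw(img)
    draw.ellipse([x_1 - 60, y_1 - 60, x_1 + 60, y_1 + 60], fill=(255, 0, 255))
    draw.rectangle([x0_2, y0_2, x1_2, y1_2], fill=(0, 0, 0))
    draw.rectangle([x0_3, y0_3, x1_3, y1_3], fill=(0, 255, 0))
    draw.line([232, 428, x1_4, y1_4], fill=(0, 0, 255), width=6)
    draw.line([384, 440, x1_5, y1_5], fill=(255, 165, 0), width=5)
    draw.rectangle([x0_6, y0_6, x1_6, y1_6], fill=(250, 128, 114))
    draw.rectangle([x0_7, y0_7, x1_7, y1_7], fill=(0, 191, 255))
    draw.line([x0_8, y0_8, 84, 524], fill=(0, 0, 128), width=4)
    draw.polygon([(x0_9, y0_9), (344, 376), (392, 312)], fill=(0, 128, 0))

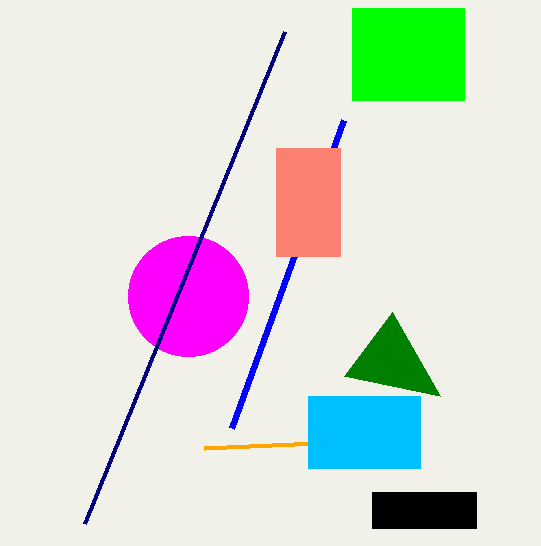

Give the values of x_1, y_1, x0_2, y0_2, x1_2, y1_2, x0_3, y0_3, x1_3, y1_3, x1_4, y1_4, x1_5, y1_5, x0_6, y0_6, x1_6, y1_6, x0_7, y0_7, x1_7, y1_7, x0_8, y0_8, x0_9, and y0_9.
x_1 = 188, y_1 = 296, x0_2 = 372, y0_2 = 492, x1_2 = 476, y1_2 = 528, x0_3 = 352, y0_3 = 8, x1_3 = 464, y1_3 = 100, x1_4 = 344, y1_4 = 120, x1_5 = 204, y1_5 = 448, x0_6 = 276, y0_6 = 148, x1_6 = 340, y1_6 = 256, x0_7 = 308, y0_7 = 396, x1_7 = 420, y1_7 = 468, x0_8 = 284, y0_8 = 32, x0_9 = 440, y0_9 = 396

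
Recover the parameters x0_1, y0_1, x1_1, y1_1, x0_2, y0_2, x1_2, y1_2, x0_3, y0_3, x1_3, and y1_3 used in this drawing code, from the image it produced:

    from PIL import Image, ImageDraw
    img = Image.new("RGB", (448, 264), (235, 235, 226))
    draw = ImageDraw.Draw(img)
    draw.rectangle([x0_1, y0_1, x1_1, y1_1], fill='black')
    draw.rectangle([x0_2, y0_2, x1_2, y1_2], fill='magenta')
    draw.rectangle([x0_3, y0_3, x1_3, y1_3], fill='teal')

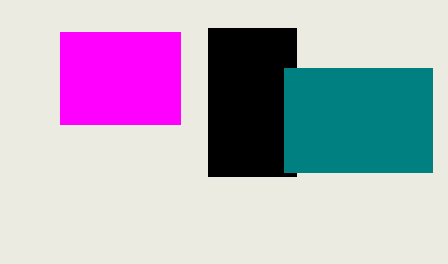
x0_1 = 208
y0_1 = 28
x1_1 = 296
y1_1 = 176
x0_2 = 60
y0_2 = 32
x1_2 = 180
y1_2 = 124
x0_3 = 284
y0_3 = 68
x1_3 = 432
y1_3 = 172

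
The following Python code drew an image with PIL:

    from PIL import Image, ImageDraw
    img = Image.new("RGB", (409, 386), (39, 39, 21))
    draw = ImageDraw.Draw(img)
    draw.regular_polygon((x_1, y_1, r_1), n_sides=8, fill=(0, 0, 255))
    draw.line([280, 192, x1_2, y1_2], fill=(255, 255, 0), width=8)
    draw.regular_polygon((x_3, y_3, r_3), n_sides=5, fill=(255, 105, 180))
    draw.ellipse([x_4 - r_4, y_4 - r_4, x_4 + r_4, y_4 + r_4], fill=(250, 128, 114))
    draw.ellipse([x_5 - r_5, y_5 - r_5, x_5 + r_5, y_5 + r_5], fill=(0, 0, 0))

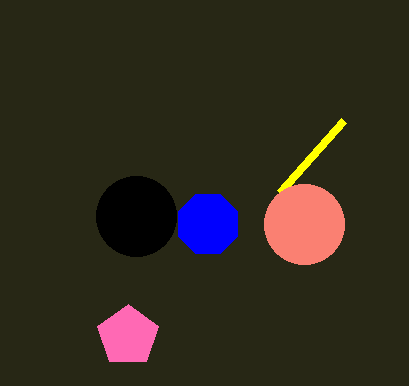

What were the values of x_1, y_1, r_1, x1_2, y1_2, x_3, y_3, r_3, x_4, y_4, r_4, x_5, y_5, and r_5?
x_1 = 208; y_1 = 224; r_1 = 32; x1_2 = 344; y1_2 = 120; x_3 = 128; y_3 = 336; r_3 = 32; x_4 = 304; y_4 = 224; r_4 = 40; x_5 = 136; y_5 = 216; r_5 = 40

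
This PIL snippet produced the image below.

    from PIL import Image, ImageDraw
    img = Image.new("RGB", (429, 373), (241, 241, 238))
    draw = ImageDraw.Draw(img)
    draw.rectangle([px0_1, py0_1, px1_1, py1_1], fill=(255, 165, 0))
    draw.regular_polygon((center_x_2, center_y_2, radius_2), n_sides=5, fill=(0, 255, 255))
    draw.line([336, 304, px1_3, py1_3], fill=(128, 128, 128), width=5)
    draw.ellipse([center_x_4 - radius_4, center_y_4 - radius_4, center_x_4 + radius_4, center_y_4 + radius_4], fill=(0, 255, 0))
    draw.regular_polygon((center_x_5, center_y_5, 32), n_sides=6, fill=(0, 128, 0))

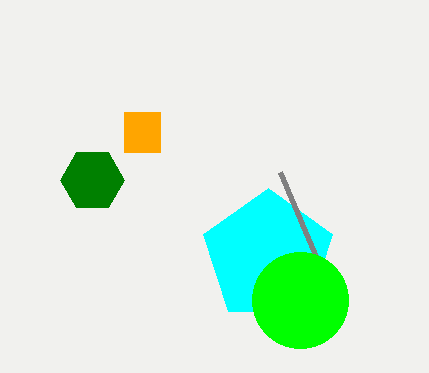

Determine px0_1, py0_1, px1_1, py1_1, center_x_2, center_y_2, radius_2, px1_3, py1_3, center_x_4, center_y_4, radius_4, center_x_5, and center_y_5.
px0_1 = 124, py0_1 = 112, px1_1 = 160, py1_1 = 152, center_x_2 = 268, center_y_2 = 256, radius_2 = 68, px1_3 = 280, py1_3 = 172, center_x_4 = 300, center_y_4 = 300, radius_4 = 48, center_x_5 = 92, center_y_5 = 180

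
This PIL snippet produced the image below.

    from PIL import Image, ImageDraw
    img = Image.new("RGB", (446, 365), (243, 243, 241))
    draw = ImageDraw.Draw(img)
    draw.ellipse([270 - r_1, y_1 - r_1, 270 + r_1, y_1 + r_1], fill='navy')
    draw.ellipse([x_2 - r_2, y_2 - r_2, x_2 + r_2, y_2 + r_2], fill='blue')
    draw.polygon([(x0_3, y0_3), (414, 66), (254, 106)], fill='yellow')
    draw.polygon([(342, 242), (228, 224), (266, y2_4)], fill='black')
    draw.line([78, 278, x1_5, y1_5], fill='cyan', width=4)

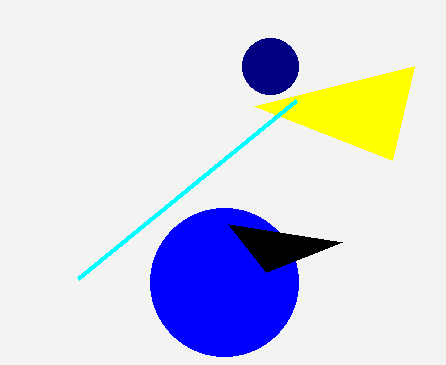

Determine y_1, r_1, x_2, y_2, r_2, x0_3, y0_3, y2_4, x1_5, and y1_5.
y_1 = 66, r_1 = 28, x_2 = 224, y_2 = 282, r_2 = 74, x0_3 = 392, y0_3 = 160, y2_4 = 272, x1_5 = 296, y1_5 = 100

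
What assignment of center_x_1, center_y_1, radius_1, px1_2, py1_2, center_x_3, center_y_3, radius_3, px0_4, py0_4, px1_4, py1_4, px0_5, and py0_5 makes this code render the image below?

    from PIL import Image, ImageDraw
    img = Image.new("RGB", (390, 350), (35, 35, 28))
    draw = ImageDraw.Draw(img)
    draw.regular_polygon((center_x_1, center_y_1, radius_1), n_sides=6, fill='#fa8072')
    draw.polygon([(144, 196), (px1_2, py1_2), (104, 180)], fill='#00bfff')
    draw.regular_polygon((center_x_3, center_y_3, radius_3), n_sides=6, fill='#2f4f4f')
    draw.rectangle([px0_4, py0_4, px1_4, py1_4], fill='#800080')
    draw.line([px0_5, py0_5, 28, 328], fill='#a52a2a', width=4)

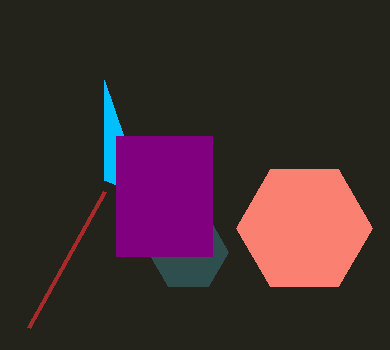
center_x_1 = 304, center_y_1 = 228, radius_1 = 68, px1_2 = 104, py1_2 = 80, center_x_3 = 188, center_y_3 = 252, radius_3 = 40, px0_4 = 116, py0_4 = 136, px1_4 = 212, py1_4 = 256, px0_5 = 104, py0_5 = 192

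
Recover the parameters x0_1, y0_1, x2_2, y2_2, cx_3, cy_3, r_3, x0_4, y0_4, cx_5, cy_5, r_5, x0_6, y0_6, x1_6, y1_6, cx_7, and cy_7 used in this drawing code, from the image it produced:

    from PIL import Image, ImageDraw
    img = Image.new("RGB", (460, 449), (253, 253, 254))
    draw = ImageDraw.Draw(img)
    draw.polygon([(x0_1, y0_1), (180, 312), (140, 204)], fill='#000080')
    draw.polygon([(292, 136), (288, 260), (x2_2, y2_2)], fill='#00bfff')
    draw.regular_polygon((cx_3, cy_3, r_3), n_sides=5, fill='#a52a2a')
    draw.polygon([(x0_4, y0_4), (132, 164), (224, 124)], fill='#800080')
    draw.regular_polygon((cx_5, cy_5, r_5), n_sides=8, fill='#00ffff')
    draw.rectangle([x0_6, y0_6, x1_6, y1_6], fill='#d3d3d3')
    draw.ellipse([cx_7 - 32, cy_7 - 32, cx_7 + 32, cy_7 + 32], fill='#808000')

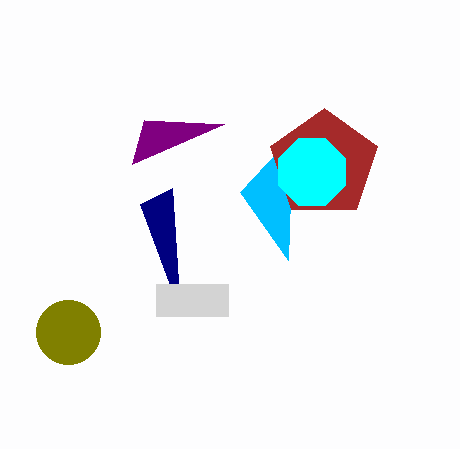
x0_1 = 172, y0_1 = 188, x2_2 = 240, y2_2 = 192, cx_3 = 324, cy_3 = 164, r_3 = 56, x0_4 = 144, y0_4 = 120, cx_5 = 312, cy_5 = 172, r_5 = 36, x0_6 = 156, y0_6 = 284, x1_6 = 228, y1_6 = 316, cx_7 = 68, cy_7 = 332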